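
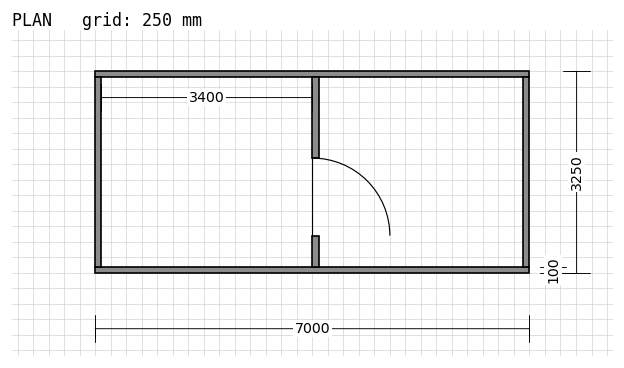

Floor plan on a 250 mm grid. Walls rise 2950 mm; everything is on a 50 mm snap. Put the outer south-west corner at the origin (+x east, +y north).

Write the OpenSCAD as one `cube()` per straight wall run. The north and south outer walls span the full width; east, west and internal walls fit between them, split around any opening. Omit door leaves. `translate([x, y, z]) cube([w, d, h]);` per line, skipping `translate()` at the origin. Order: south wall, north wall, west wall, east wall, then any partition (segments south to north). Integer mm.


cube([7000, 100, 2950]);
translate([0, 3150, 0]) cube([7000, 100, 2950]);
translate([0, 100, 0]) cube([100, 3050, 2950]);
translate([6900, 100, 0]) cube([100, 3050, 2950]);
translate([3500, 100, 0]) cube([100, 500, 2950]);
translate([3500, 1850, 0]) cube([100, 1300, 2950]);


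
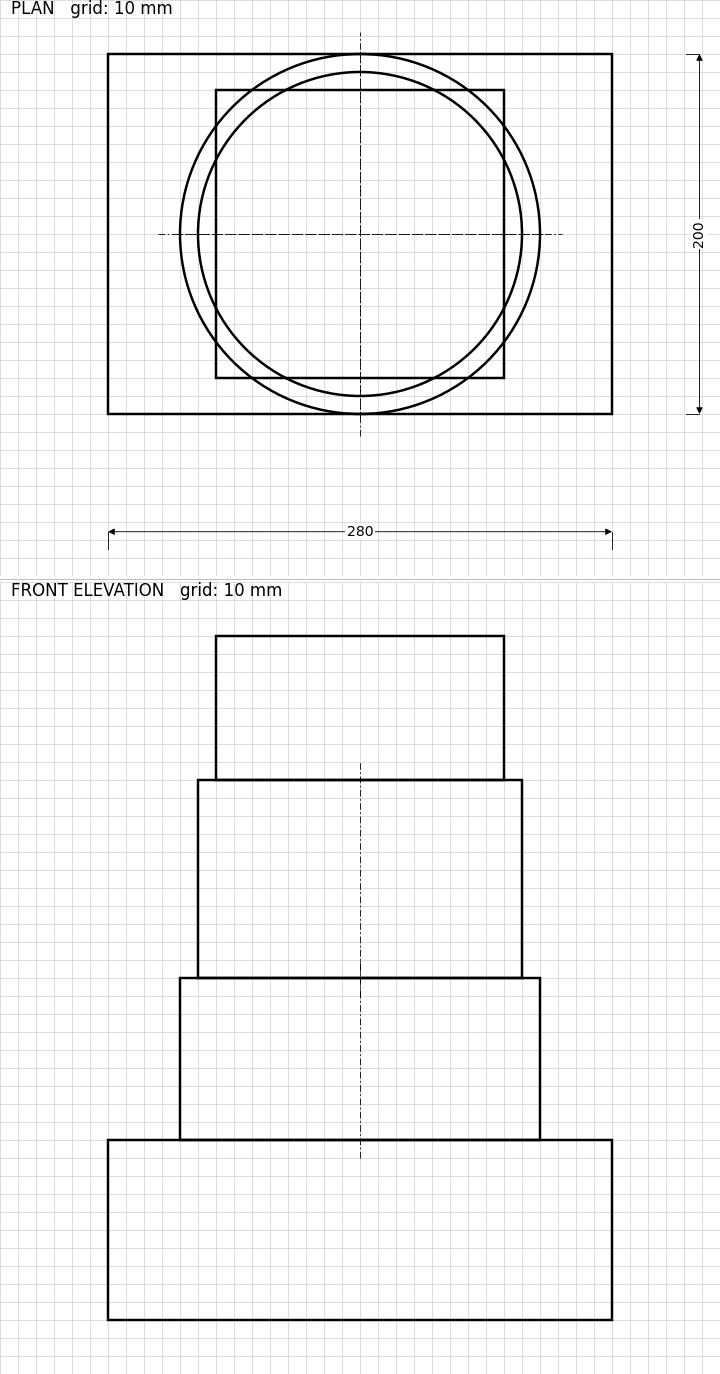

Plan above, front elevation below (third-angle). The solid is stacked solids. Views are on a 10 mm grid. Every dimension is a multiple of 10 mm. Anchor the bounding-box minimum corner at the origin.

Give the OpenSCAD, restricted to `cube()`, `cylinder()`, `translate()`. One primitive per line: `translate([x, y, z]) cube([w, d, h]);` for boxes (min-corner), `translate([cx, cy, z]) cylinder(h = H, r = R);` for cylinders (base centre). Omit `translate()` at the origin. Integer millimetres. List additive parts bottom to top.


cube([280, 200, 100]);
translate([140, 100, 100]) cylinder(h = 90, r = 100);
translate([140, 100, 190]) cylinder(h = 110, r = 90);
translate([60, 20, 300]) cube([160, 160, 80]);


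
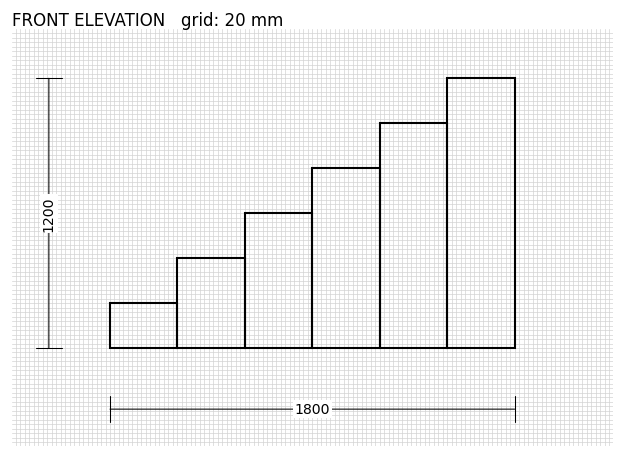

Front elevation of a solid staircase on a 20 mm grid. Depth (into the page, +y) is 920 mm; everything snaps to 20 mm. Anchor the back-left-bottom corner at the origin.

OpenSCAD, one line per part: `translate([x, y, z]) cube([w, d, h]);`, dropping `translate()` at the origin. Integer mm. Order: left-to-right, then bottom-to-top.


cube([300, 920, 200]);
translate([300, 0, 0]) cube([300, 920, 400]);
translate([600, 0, 0]) cube([300, 920, 600]);
translate([900, 0, 0]) cube([300, 920, 800]);
translate([1200, 0, 0]) cube([300, 920, 1000]);
translate([1500, 0, 0]) cube([300, 920, 1200]);


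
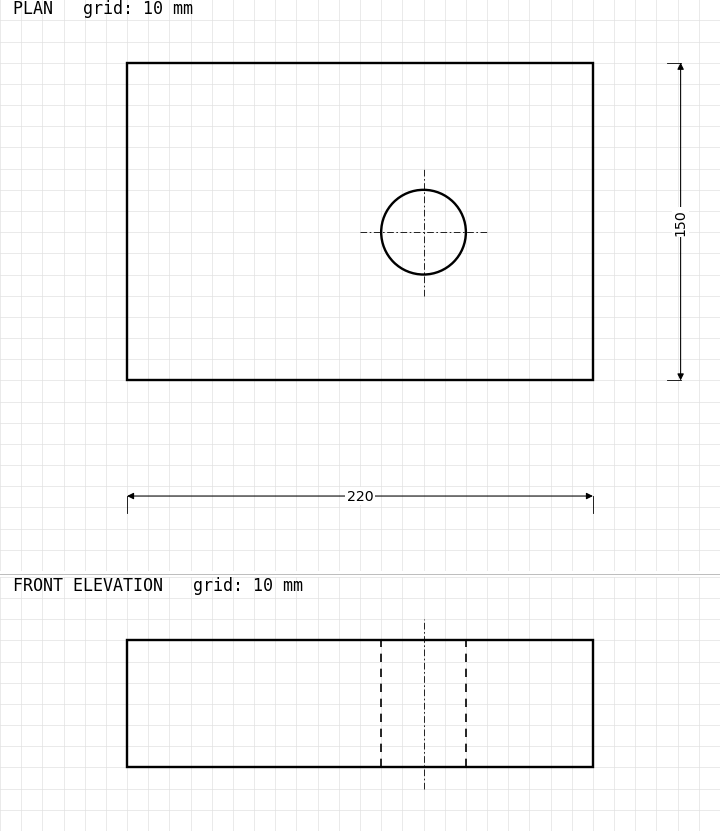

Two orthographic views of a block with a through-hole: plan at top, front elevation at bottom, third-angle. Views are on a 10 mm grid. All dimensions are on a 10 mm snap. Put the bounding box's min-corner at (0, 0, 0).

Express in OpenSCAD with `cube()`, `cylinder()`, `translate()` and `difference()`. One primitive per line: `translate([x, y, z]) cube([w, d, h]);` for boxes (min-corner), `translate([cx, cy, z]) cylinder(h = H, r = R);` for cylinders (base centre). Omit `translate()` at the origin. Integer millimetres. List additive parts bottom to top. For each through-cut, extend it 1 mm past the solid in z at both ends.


difference() {
  cube([220, 150, 60]);
  translate([140, 70, -1]) cylinder(h = 62, r = 20);
}


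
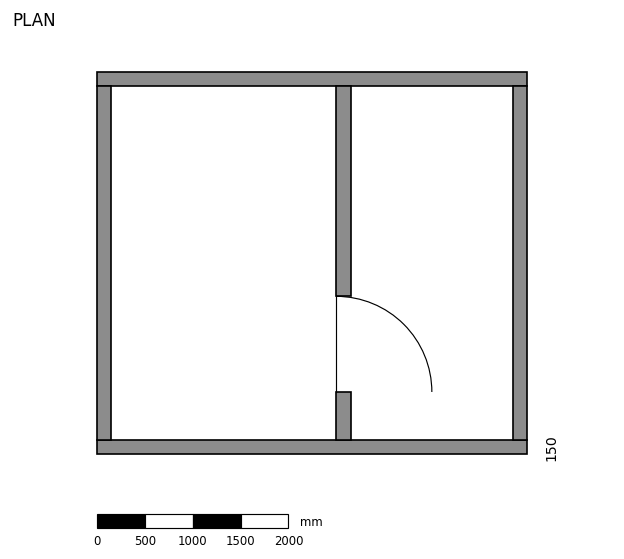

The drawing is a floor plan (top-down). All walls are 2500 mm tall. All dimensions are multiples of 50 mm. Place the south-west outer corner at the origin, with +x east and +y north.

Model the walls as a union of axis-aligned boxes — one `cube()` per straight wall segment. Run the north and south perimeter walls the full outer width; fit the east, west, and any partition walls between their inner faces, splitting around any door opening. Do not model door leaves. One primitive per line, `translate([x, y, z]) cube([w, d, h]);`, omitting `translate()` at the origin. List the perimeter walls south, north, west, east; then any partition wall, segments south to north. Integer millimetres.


cube([4500, 150, 2500]);
translate([0, 3850, 0]) cube([4500, 150, 2500]);
translate([0, 150, 0]) cube([150, 3700, 2500]);
translate([4350, 150, 0]) cube([150, 3700, 2500]);
translate([2500, 150, 0]) cube([150, 500, 2500]);
translate([2500, 1650, 0]) cube([150, 2200, 2500]);


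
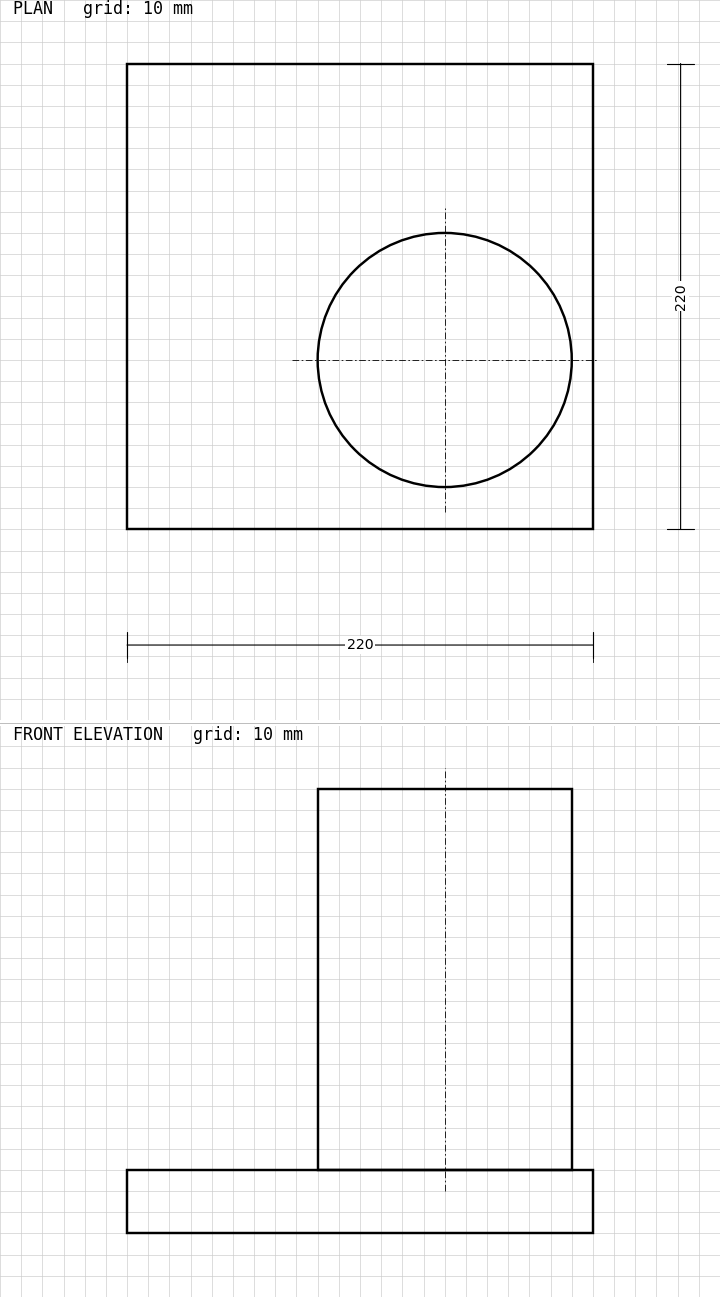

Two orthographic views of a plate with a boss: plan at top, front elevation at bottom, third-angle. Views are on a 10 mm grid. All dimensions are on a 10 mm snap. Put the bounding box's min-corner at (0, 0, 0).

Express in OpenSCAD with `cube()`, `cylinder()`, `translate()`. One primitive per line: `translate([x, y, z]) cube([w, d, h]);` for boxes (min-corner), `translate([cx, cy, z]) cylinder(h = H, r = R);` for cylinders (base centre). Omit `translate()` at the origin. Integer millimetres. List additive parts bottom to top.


cube([220, 220, 30]);
translate([150, 80, 30]) cylinder(h = 180, r = 60);


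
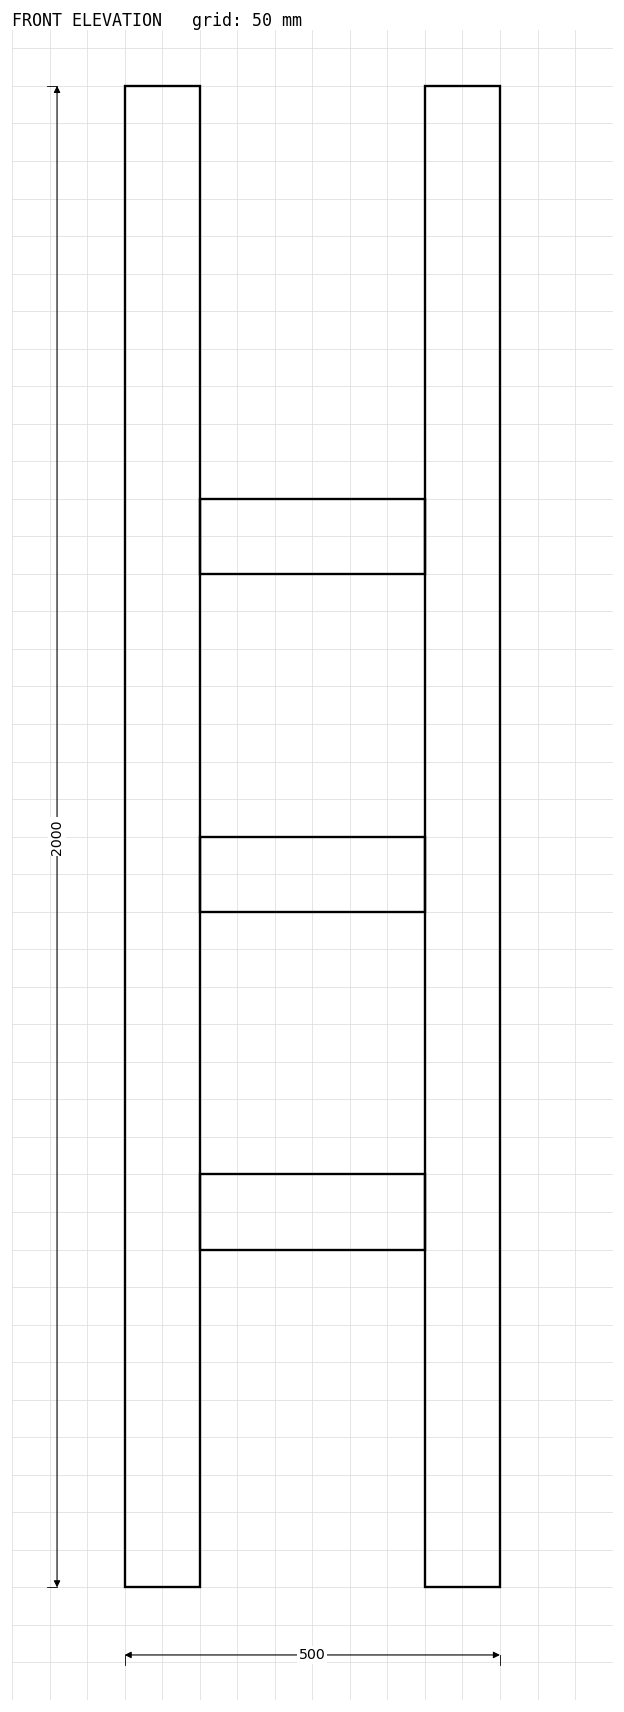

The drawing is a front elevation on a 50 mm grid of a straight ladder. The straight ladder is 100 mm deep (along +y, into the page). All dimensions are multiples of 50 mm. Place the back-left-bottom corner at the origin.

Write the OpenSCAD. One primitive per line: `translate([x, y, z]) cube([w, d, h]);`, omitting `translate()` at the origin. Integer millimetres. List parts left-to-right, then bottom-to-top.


cube([100, 100, 2000]);
translate([100, 0, 450]) cube([300, 100, 100]);
translate([100, 0, 900]) cube([300, 100, 100]);
translate([100, 0, 1350]) cube([300, 100, 100]);
translate([400, 0, 0]) cube([100, 100, 2000]);


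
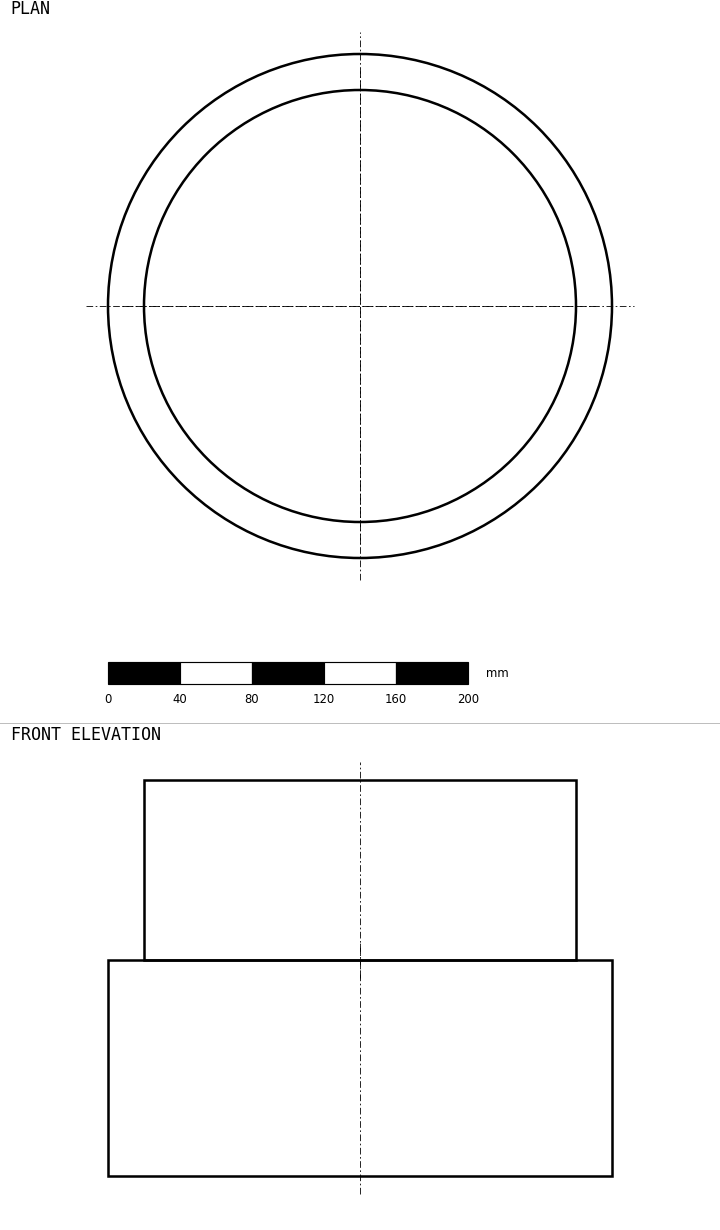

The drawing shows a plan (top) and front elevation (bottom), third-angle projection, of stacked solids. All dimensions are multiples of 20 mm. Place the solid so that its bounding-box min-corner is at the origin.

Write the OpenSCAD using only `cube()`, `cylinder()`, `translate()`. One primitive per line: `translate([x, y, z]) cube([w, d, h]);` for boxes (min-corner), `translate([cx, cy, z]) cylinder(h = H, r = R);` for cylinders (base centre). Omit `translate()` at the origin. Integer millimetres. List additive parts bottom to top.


translate([140, 140, 0]) cylinder(h = 120, r = 140);
translate([140, 140, 120]) cylinder(h = 100, r = 120);


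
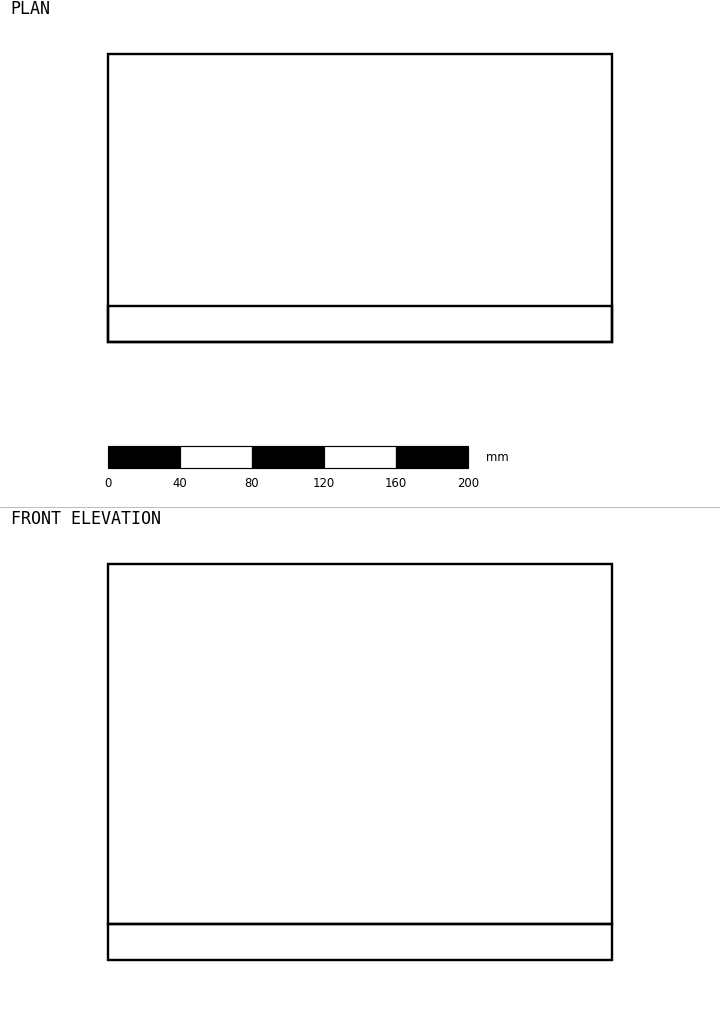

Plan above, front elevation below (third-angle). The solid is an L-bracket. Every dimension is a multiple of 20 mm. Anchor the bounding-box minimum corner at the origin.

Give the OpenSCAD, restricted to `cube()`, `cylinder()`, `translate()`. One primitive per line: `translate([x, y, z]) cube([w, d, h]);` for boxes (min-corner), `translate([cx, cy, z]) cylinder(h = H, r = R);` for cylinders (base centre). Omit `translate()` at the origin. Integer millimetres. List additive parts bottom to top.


cube([280, 160, 20]);
translate([0, 0, 20]) cube([280, 20, 200]);


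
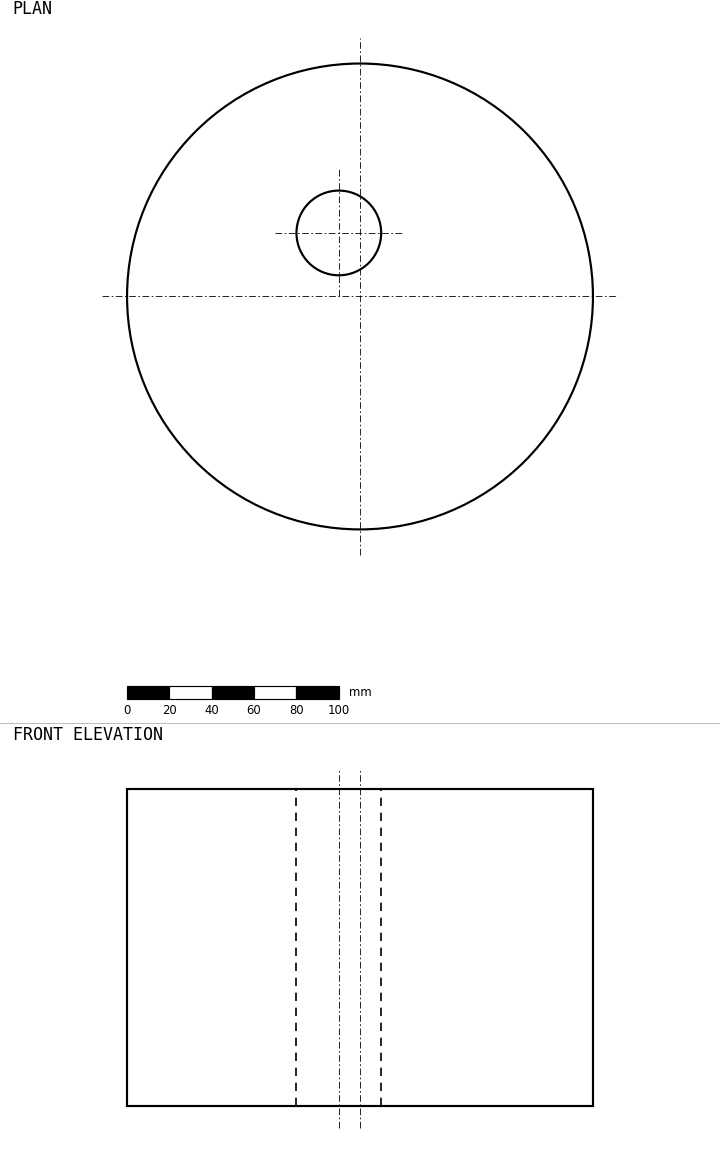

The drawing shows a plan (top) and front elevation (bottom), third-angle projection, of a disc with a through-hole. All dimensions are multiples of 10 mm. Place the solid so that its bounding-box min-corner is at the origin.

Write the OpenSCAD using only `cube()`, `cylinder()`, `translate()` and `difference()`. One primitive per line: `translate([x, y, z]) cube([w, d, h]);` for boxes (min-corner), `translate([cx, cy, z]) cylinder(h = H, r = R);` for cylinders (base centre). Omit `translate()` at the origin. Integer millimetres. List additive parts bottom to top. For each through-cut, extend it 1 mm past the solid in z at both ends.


difference() {
  translate([110, 110, 0]) cylinder(h = 150, r = 110);
  translate([100, 140, -1]) cylinder(h = 152, r = 20);
}


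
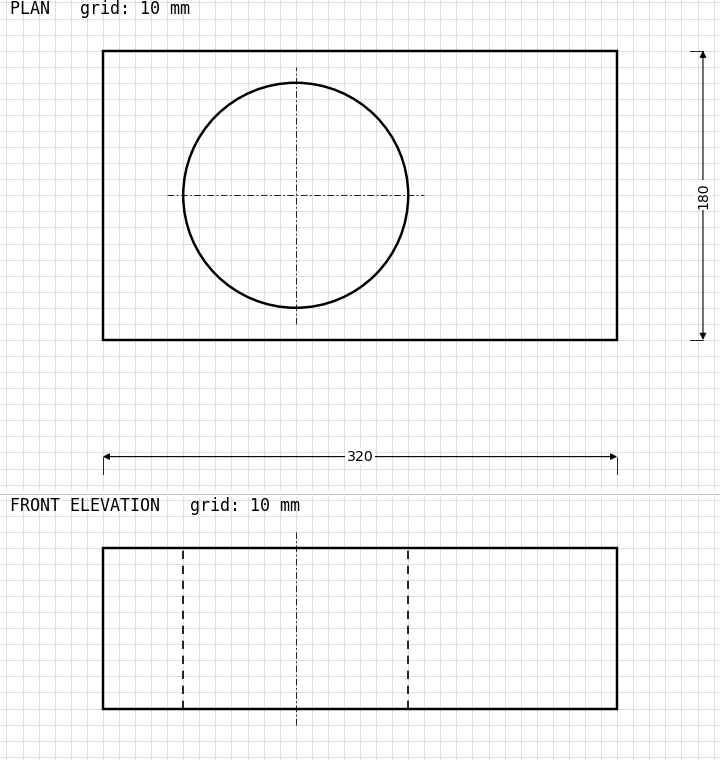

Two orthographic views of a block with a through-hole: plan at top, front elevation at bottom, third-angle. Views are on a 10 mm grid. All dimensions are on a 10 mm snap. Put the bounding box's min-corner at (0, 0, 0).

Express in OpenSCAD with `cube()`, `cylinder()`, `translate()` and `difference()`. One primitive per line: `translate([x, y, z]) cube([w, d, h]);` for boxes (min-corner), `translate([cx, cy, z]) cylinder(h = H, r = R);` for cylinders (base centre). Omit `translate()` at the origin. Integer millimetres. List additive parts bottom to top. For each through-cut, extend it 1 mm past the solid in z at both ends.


difference() {
  cube([320, 180, 100]);
  translate([120, 90, -1]) cylinder(h = 102, r = 70);
}


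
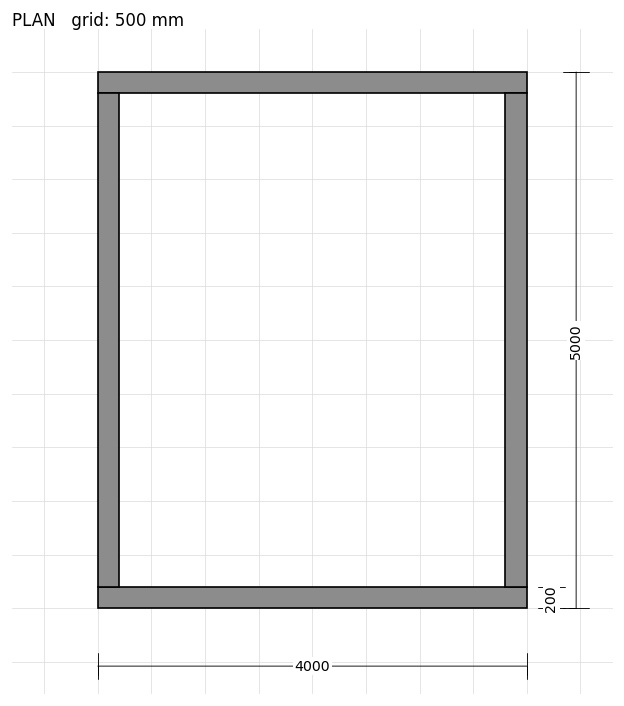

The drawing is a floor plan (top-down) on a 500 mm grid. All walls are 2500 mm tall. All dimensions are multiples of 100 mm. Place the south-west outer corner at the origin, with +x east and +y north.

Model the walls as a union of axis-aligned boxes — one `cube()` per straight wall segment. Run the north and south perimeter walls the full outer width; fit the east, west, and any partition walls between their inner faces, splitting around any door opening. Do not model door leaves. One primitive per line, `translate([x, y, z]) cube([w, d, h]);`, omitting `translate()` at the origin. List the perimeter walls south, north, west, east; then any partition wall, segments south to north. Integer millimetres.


cube([4000, 200, 2500]);
translate([0, 4800, 0]) cube([4000, 200, 2500]);
translate([0, 200, 0]) cube([200, 4600, 2500]);
translate([3800, 200, 0]) cube([200, 4600, 2500]);


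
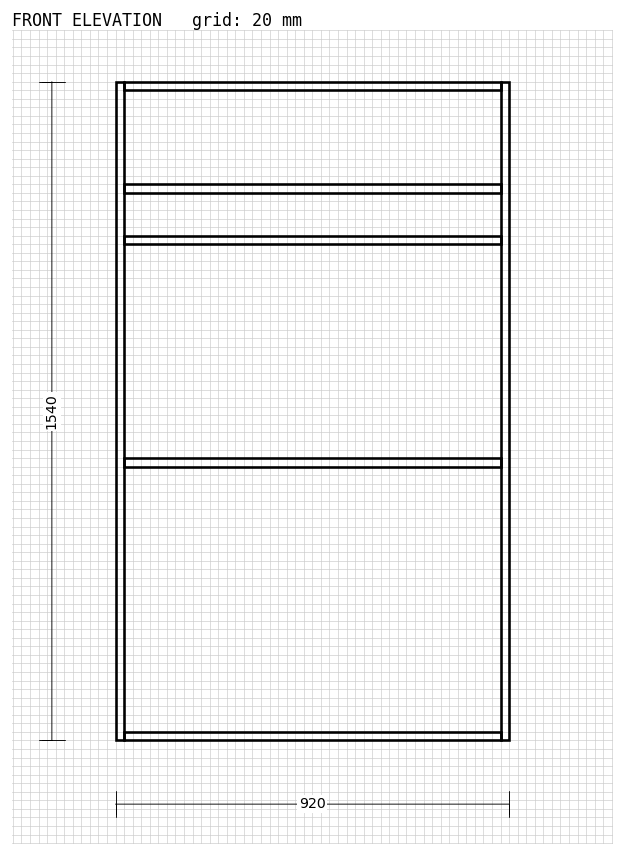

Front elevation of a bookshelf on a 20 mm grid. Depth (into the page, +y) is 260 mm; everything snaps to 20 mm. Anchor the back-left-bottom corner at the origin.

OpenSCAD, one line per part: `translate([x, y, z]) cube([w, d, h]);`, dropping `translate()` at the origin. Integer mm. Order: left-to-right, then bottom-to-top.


cube([20, 260, 1540]);
translate([20, 0, 0]) cube([880, 260, 20]);
translate([20, 0, 640]) cube([880, 260, 20]);
translate([20, 0, 1160]) cube([880, 260, 20]);
translate([20, 0, 1280]) cube([880, 260, 20]);
translate([20, 0, 1520]) cube([880, 260, 20]);
translate([900, 0, 0]) cube([20, 260, 1540]);


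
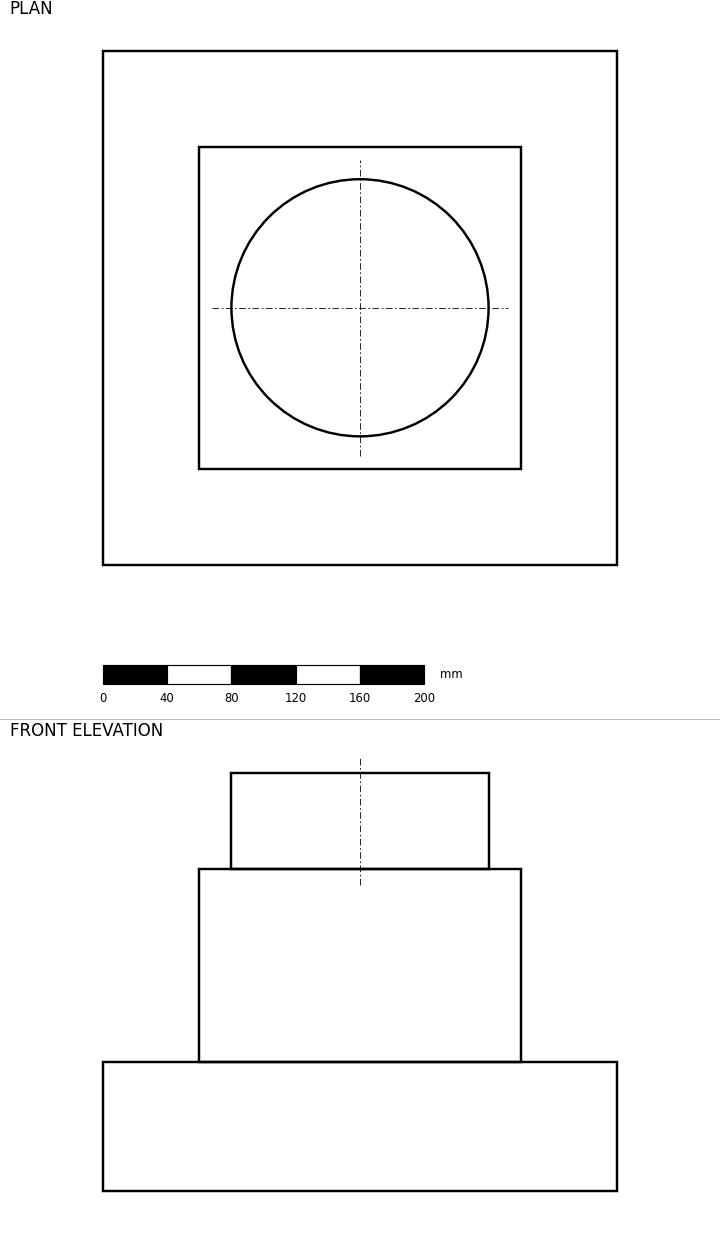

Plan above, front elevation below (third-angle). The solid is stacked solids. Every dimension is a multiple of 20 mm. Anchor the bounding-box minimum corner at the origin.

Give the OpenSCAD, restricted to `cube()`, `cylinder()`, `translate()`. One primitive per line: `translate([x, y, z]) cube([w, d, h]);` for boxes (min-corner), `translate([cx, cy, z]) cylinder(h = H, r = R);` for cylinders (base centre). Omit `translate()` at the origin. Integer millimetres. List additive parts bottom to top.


cube([320, 320, 80]);
translate([60, 60, 80]) cube([200, 200, 120]);
translate([160, 160, 200]) cylinder(h = 60, r = 80);


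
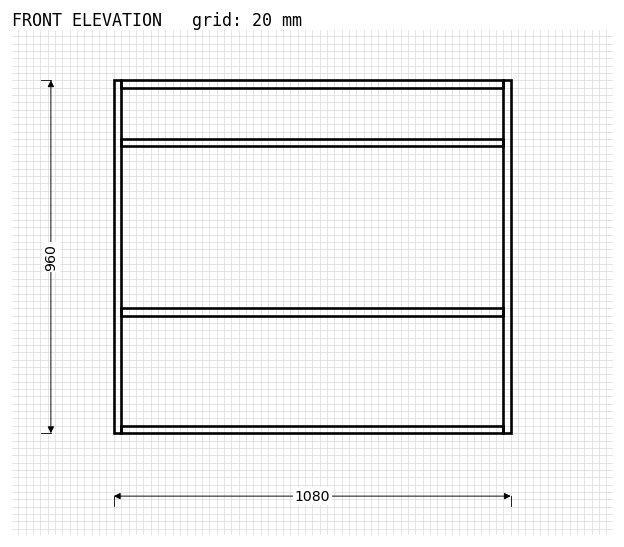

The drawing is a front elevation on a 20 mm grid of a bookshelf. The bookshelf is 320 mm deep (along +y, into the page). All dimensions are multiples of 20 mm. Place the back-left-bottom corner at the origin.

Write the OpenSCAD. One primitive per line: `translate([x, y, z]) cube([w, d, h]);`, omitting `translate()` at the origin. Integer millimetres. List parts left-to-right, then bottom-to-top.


cube([20, 320, 960]);
translate([20, 0, 0]) cube([1040, 320, 20]);
translate([20, 0, 320]) cube([1040, 320, 20]);
translate([20, 0, 780]) cube([1040, 320, 20]);
translate([20, 0, 940]) cube([1040, 320, 20]);
translate([1060, 0, 0]) cube([20, 320, 960]);


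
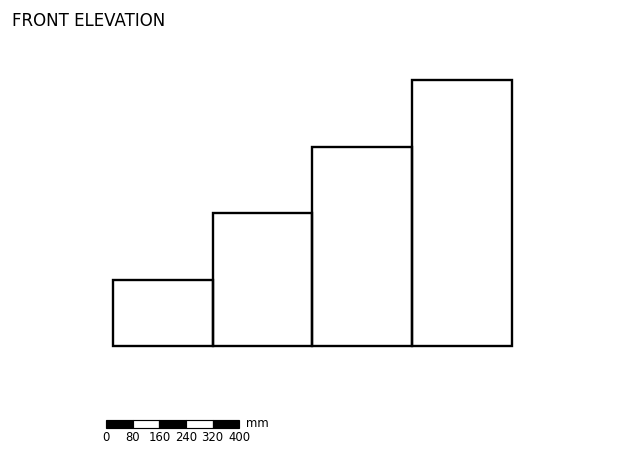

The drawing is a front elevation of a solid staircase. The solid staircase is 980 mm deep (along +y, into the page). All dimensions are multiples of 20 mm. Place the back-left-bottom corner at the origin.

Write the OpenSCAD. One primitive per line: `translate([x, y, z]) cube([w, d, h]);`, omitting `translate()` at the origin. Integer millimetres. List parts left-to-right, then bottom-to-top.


cube([300, 980, 200]);
translate([300, 0, 0]) cube([300, 980, 400]);
translate([600, 0, 0]) cube([300, 980, 600]);
translate([900, 0, 0]) cube([300, 980, 800]);


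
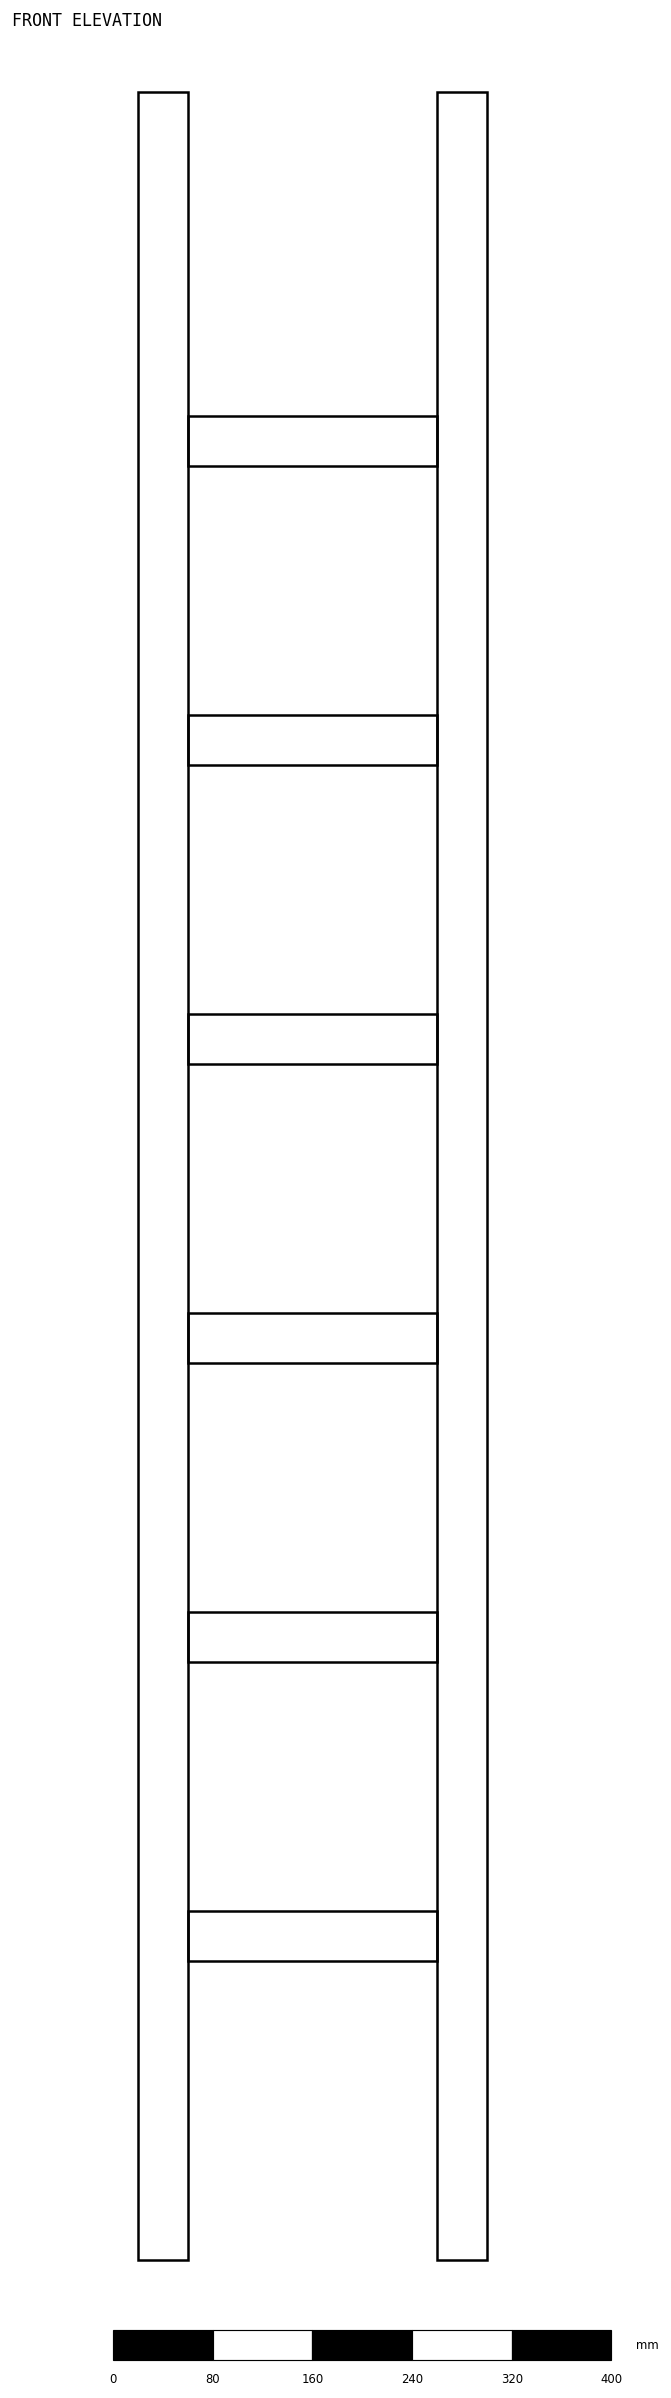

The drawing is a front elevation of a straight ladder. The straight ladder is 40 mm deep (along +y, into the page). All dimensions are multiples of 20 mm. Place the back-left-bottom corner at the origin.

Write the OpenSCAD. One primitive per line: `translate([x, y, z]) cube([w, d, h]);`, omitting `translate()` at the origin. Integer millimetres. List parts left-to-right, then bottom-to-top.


cube([40, 40, 1740]);
translate([40, 0, 240]) cube([200, 40, 40]);
translate([40, 0, 480]) cube([200, 40, 40]);
translate([40, 0, 720]) cube([200, 40, 40]);
translate([40, 0, 960]) cube([200, 40, 40]);
translate([40, 0, 1200]) cube([200, 40, 40]);
translate([40, 0, 1440]) cube([200, 40, 40]);
translate([240, 0, 0]) cube([40, 40, 1740]);


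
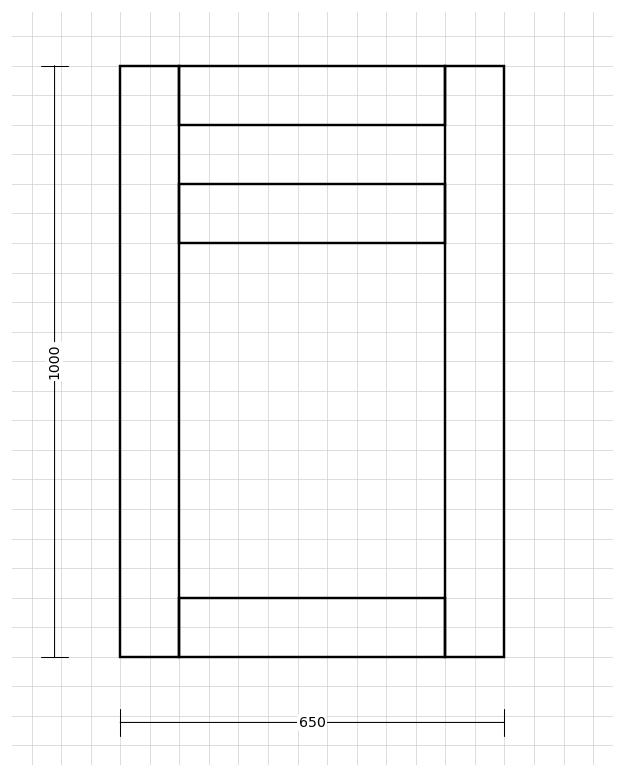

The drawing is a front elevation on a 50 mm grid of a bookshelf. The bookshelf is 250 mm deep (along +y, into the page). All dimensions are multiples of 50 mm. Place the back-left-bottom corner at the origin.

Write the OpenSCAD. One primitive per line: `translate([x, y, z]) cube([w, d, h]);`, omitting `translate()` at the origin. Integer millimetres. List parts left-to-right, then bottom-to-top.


cube([100, 250, 1000]);
translate([100, 0, 0]) cube([450, 250, 100]);
translate([100, 0, 700]) cube([450, 250, 100]);
translate([100, 0, 900]) cube([450, 250, 100]);
translate([550, 0, 0]) cube([100, 250, 1000]);


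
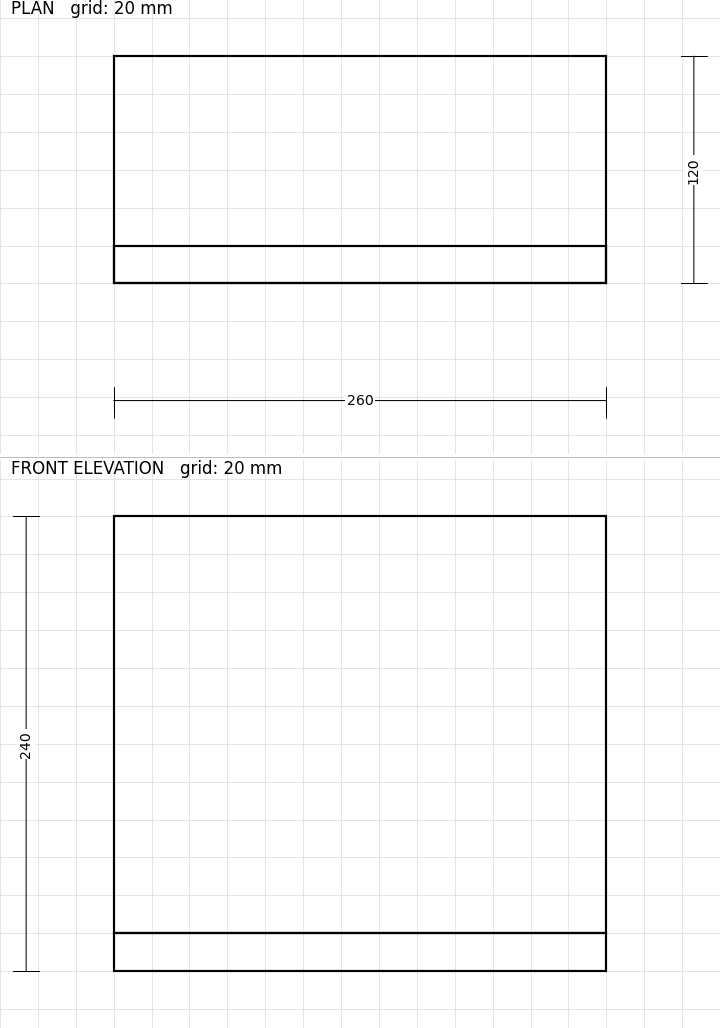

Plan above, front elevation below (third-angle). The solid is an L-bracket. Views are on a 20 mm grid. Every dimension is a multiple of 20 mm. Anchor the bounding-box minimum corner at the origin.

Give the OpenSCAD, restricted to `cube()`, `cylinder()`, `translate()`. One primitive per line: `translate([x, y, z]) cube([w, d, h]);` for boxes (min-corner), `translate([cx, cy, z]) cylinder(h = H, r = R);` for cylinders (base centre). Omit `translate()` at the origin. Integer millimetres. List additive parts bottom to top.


cube([260, 120, 20]);
translate([0, 0, 20]) cube([260, 20, 220]);


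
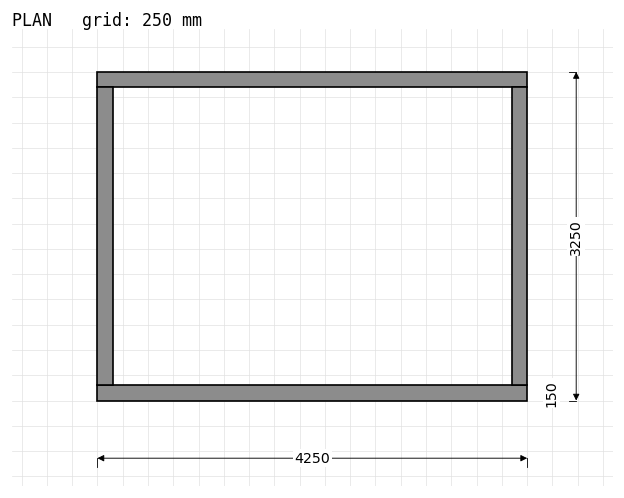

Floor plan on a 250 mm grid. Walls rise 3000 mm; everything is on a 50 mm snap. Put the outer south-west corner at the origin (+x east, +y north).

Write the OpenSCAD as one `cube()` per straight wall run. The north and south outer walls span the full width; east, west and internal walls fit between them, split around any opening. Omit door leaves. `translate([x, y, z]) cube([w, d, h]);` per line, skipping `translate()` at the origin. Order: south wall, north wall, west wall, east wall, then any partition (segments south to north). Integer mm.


cube([4250, 150, 3000]);
translate([0, 3100, 0]) cube([4250, 150, 3000]);
translate([0, 150, 0]) cube([150, 2950, 3000]);
translate([4100, 150, 0]) cube([150, 2950, 3000]);


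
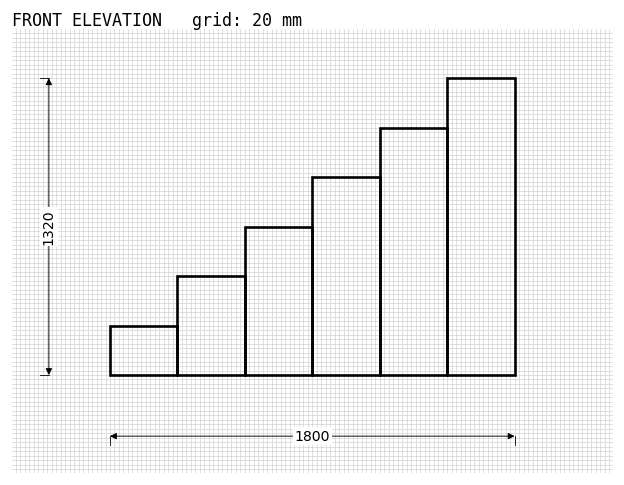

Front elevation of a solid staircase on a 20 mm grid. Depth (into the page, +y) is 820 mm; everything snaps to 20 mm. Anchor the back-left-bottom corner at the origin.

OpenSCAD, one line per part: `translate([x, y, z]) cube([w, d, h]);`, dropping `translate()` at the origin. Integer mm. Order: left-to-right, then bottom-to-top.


cube([300, 820, 220]);
translate([300, 0, 0]) cube([300, 820, 440]);
translate([600, 0, 0]) cube([300, 820, 660]);
translate([900, 0, 0]) cube([300, 820, 880]);
translate([1200, 0, 0]) cube([300, 820, 1100]);
translate([1500, 0, 0]) cube([300, 820, 1320]);


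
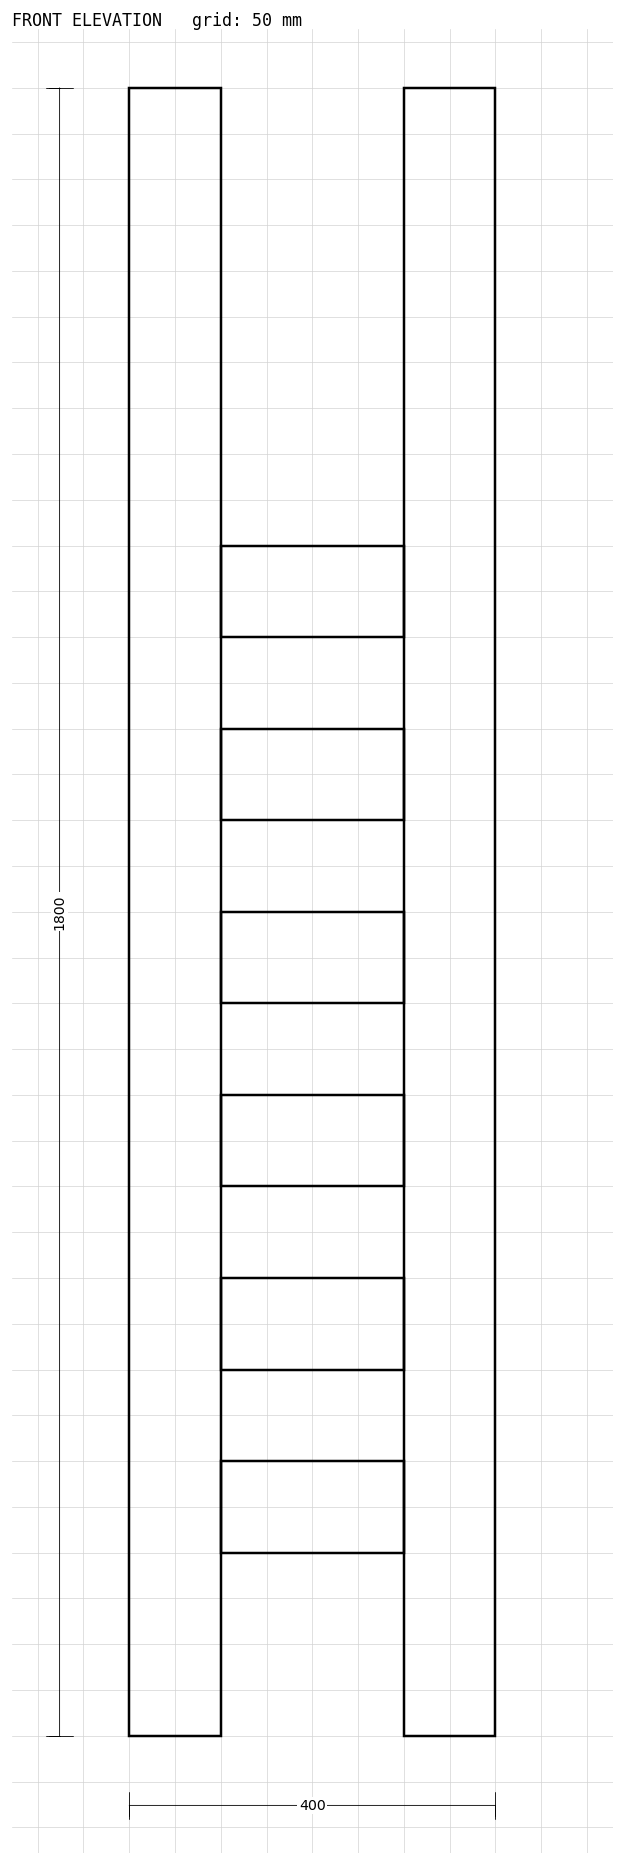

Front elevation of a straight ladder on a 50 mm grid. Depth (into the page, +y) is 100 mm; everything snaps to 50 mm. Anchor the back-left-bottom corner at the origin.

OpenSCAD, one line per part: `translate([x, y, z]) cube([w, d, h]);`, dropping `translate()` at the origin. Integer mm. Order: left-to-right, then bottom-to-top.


cube([100, 100, 1800]);
translate([100, 0, 200]) cube([200, 100, 100]);
translate([100, 0, 400]) cube([200, 100, 100]);
translate([100, 0, 600]) cube([200, 100, 100]);
translate([100, 0, 800]) cube([200, 100, 100]);
translate([100, 0, 1000]) cube([200, 100, 100]);
translate([100, 0, 1200]) cube([200, 100, 100]);
translate([300, 0, 0]) cube([100, 100, 1800]);


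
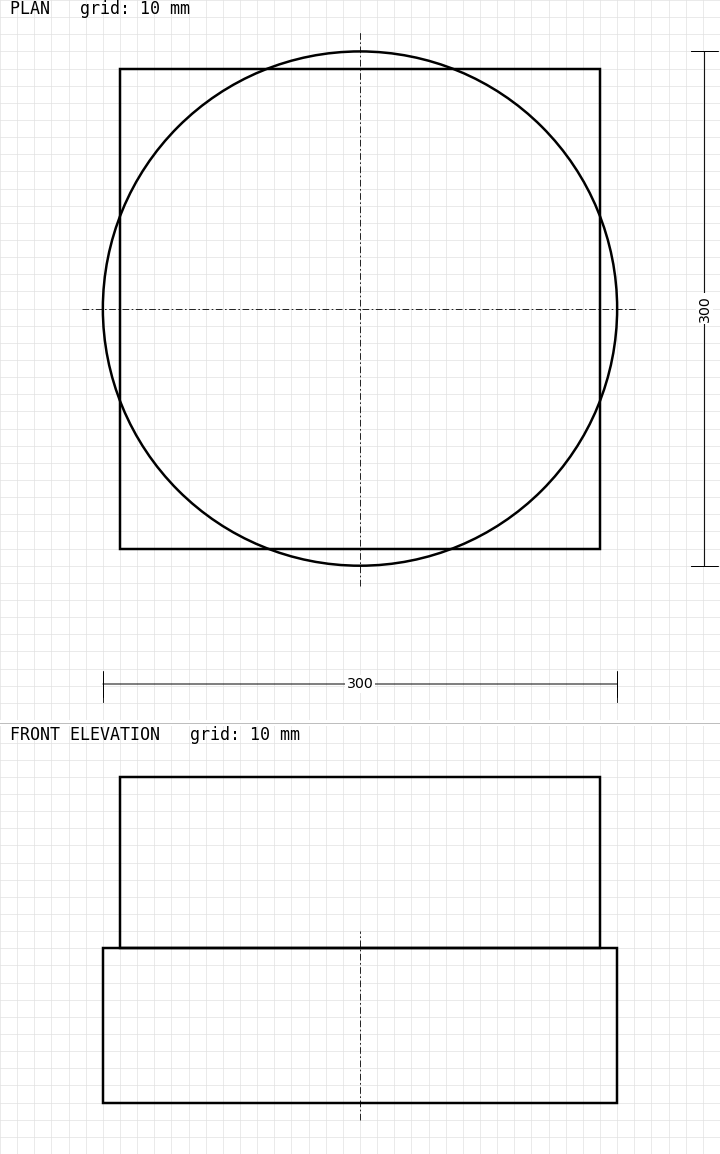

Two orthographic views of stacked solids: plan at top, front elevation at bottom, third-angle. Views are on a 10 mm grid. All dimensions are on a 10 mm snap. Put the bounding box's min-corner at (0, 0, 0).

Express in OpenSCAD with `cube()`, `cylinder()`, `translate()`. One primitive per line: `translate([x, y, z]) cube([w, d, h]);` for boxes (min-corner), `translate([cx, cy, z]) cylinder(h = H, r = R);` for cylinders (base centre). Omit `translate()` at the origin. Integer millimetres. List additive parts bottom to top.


translate([150, 150, 0]) cylinder(h = 90, r = 150);
translate([10, 10, 90]) cube([280, 280, 100]);


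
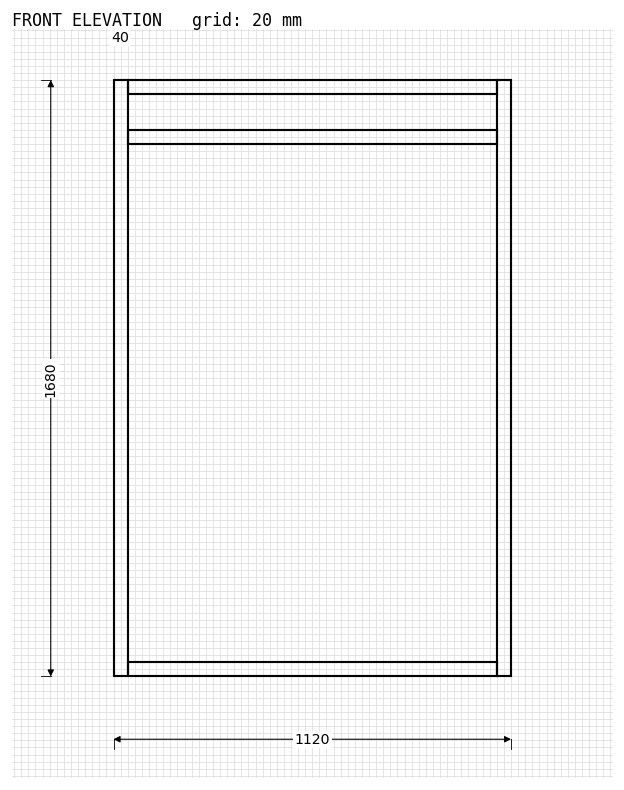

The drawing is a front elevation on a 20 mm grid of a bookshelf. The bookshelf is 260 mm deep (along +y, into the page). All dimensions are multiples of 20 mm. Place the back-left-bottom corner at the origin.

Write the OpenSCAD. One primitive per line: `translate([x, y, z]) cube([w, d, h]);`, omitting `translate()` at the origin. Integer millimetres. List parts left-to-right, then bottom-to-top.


cube([40, 260, 1680]);
translate([40, 0, 0]) cube([1040, 260, 40]);
translate([40, 0, 1500]) cube([1040, 260, 40]);
translate([40, 0, 1640]) cube([1040, 260, 40]);
translate([1080, 0, 0]) cube([40, 260, 1680]);


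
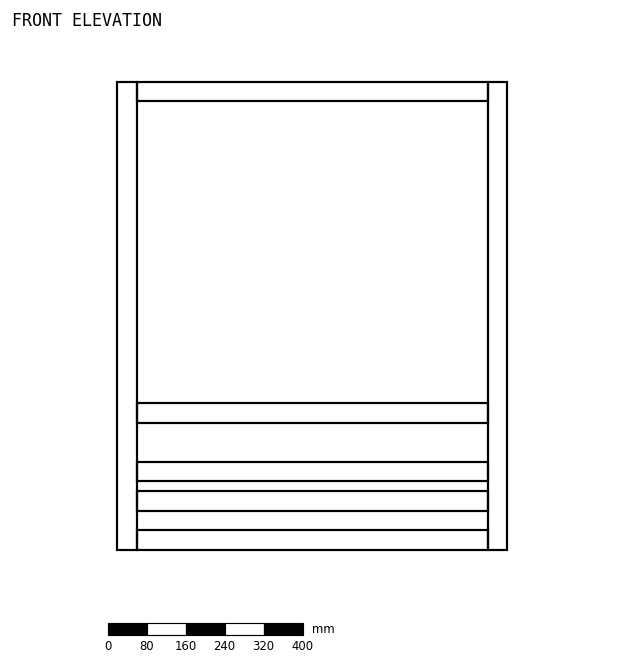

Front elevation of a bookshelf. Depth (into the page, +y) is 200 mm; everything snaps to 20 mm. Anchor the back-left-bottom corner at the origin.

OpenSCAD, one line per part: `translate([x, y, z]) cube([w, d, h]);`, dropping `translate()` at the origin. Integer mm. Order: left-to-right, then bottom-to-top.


cube([40, 200, 960]);
translate([40, 0, 0]) cube([720, 200, 40]);
translate([40, 0, 80]) cube([720, 200, 40]);
translate([40, 0, 140]) cube([720, 200, 40]);
translate([40, 0, 260]) cube([720, 200, 40]);
translate([40, 0, 920]) cube([720, 200, 40]);
translate([760, 0, 0]) cube([40, 200, 960]);


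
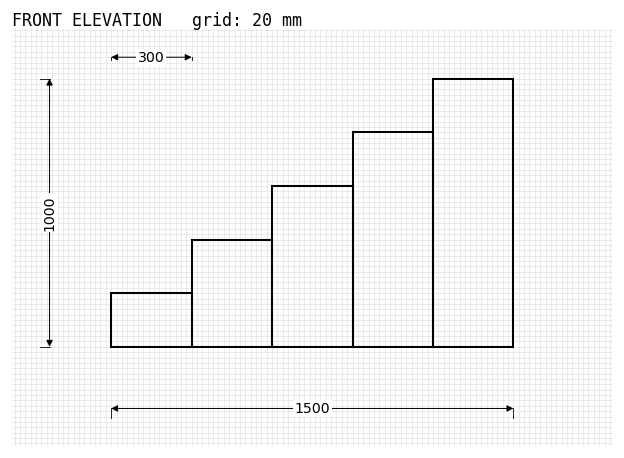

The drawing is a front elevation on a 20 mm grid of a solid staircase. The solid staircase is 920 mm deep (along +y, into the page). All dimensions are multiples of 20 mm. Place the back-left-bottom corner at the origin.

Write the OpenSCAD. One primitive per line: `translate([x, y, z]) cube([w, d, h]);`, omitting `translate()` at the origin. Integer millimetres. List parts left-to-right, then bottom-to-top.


cube([300, 920, 200]);
translate([300, 0, 0]) cube([300, 920, 400]);
translate([600, 0, 0]) cube([300, 920, 600]);
translate([900, 0, 0]) cube([300, 920, 800]);
translate([1200, 0, 0]) cube([300, 920, 1000]);


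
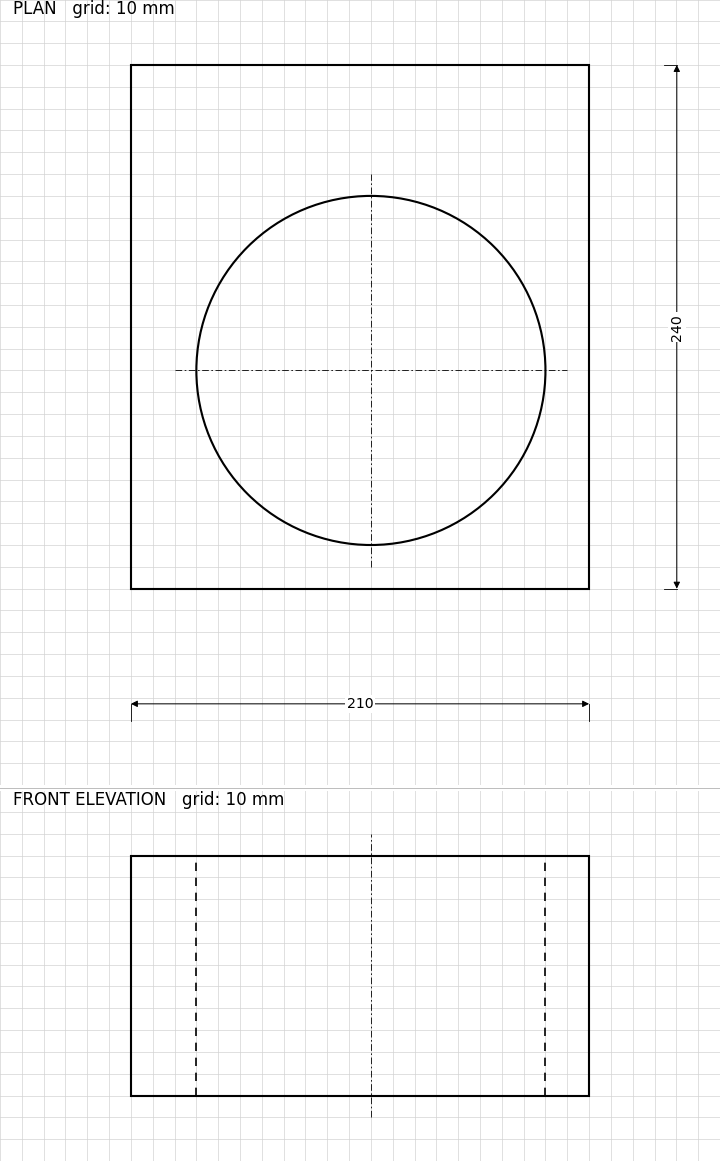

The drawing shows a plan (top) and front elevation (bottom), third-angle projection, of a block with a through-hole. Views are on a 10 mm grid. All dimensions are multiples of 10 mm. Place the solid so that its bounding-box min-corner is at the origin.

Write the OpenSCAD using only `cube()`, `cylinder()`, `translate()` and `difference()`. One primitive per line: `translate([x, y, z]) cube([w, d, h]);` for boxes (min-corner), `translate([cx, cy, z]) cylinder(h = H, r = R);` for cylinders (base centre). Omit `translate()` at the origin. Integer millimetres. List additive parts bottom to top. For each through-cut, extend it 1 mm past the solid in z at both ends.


difference() {
  cube([210, 240, 110]);
  translate([110, 100, -1]) cylinder(h = 112, r = 80);
}


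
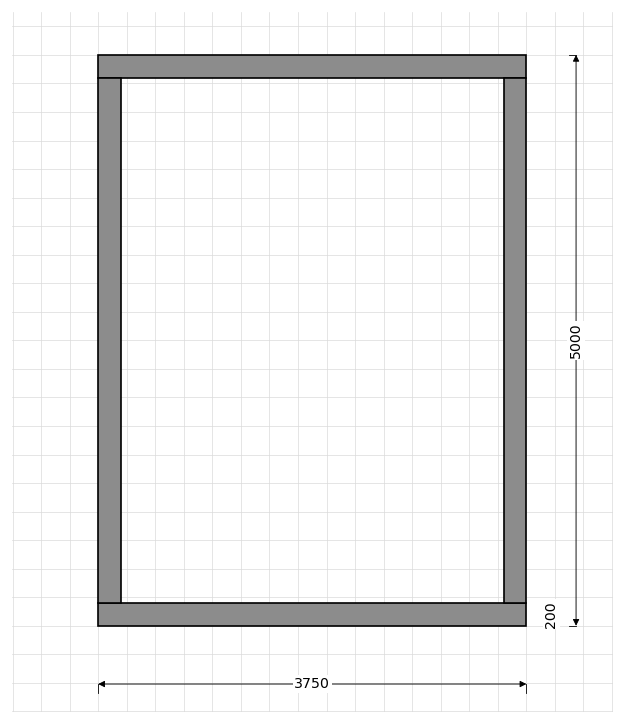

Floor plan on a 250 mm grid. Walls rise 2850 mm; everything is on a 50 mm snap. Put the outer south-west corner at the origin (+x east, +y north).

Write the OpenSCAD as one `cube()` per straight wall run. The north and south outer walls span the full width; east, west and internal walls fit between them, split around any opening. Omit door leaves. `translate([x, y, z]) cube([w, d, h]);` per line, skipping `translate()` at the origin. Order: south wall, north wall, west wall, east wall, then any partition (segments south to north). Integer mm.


cube([3750, 200, 2850]);
translate([0, 4800, 0]) cube([3750, 200, 2850]);
translate([0, 200, 0]) cube([200, 4600, 2850]);
translate([3550, 200, 0]) cube([200, 4600, 2850]);


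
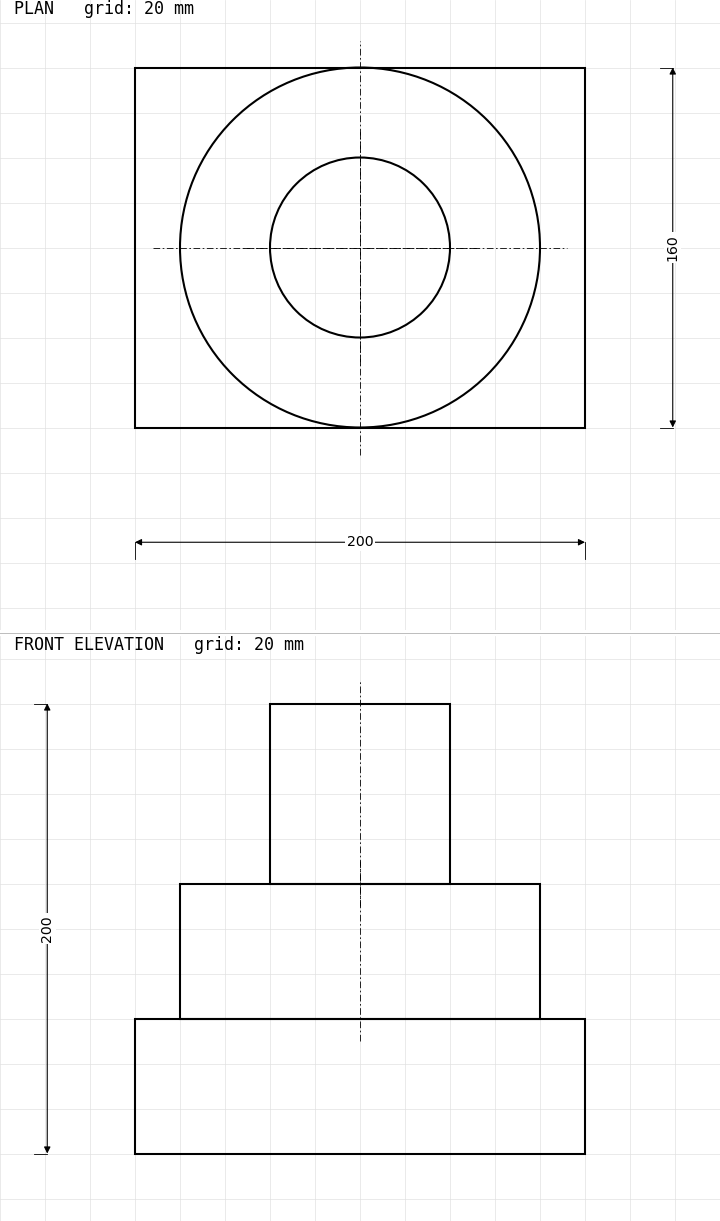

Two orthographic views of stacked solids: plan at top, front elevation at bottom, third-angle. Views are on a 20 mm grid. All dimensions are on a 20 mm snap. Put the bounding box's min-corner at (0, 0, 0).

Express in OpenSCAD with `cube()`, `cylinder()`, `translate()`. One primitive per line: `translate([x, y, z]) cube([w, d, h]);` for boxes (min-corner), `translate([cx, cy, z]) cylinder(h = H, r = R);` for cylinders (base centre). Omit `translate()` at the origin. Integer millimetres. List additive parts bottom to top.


cube([200, 160, 60]);
translate([100, 80, 60]) cylinder(h = 60, r = 80);
translate([100, 80, 120]) cylinder(h = 80, r = 40);


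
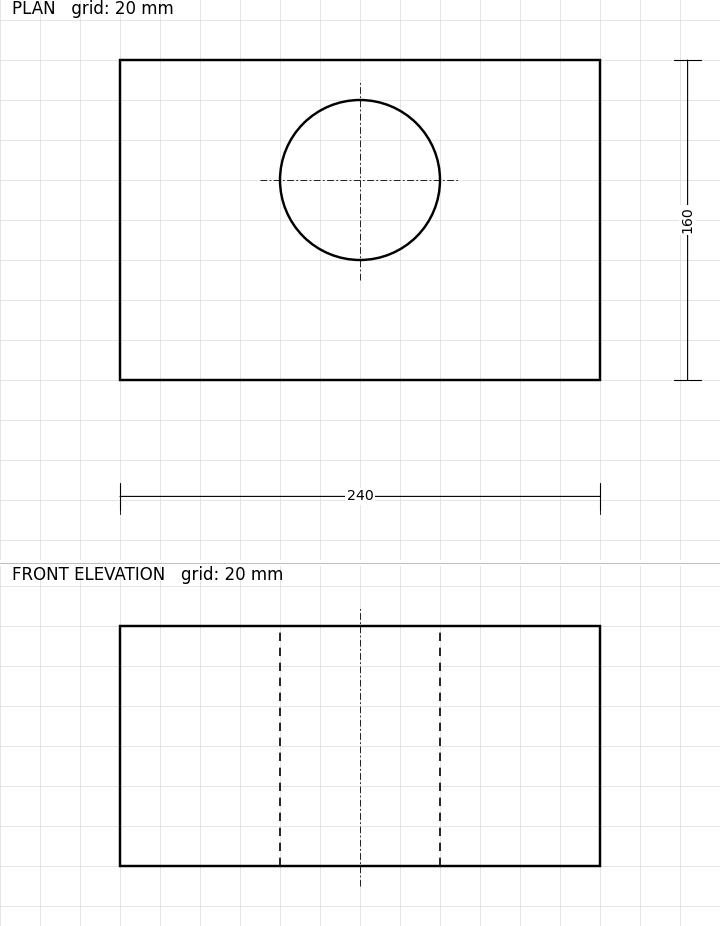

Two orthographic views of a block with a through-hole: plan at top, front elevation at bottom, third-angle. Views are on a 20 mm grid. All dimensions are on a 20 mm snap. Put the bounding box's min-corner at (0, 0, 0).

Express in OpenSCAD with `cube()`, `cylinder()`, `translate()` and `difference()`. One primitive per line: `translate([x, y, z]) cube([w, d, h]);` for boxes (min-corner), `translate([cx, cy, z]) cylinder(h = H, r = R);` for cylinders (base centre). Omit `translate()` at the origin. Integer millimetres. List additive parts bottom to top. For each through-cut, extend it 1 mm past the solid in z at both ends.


difference() {
  cube([240, 160, 120]);
  translate([120, 100, -1]) cylinder(h = 122, r = 40);
}


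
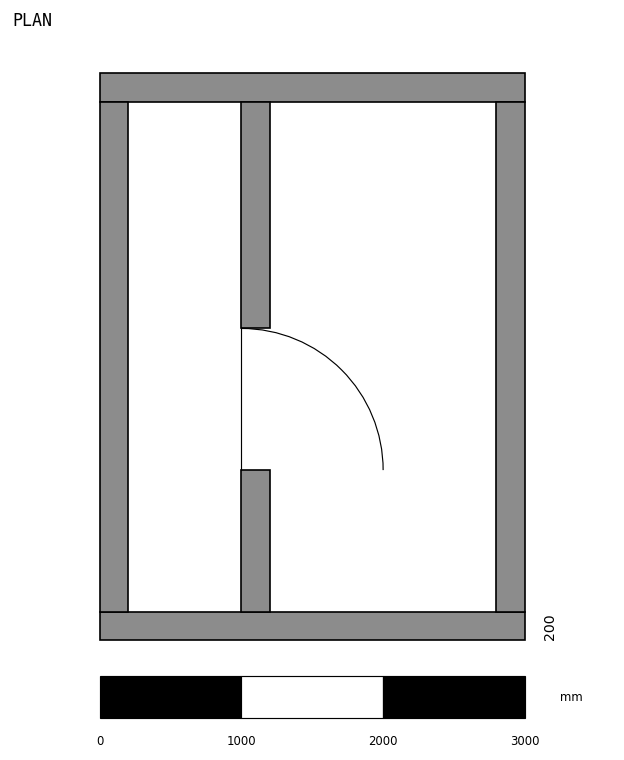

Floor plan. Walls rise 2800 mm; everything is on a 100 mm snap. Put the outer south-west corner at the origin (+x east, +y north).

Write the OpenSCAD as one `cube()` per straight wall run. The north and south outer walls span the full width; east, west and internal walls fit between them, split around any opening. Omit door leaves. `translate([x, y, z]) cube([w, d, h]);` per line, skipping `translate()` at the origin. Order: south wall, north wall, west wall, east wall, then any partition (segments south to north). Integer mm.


cube([3000, 200, 2800]);
translate([0, 3800, 0]) cube([3000, 200, 2800]);
translate([0, 200, 0]) cube([200, 3600, 2800]);
translate([2800, 200, 0]) cube([200, 3600, 2800]);
translate([1000, 200, 0]) cube([200, 1000, 2800]);
translate([1000, 2200, 0]) cube([200, 1600, 2800]);


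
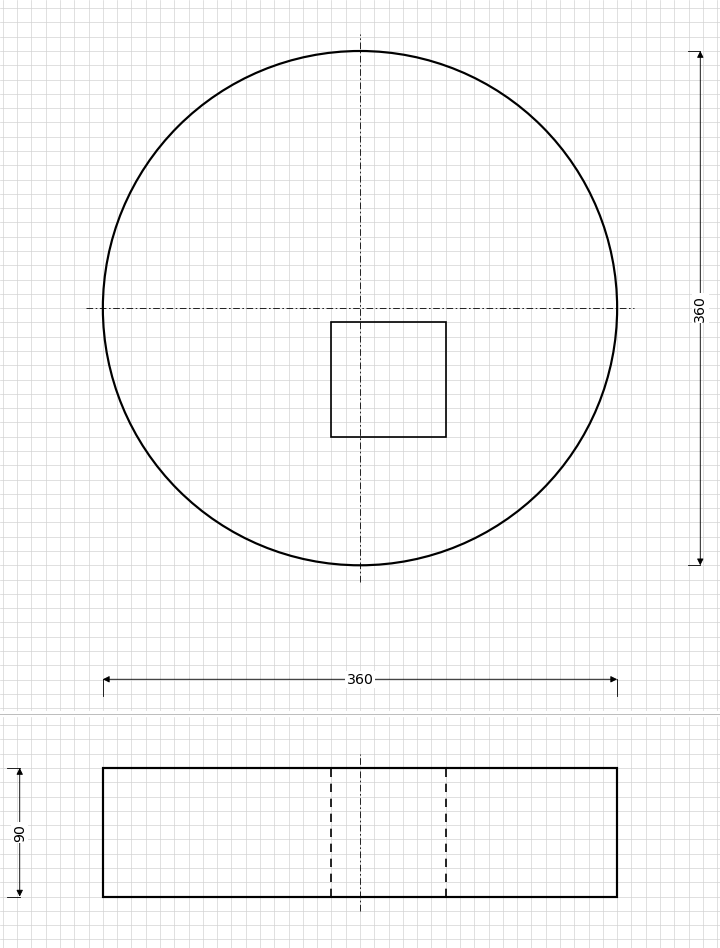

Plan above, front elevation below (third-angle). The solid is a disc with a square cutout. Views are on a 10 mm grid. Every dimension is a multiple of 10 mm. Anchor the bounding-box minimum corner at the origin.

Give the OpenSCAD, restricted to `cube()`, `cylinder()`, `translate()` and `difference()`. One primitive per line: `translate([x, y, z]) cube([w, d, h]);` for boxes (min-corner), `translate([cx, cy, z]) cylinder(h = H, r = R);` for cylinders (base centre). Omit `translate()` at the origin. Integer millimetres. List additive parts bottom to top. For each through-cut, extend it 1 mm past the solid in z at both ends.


difference() {
  translate([180, 180, 0]) cylinder(h = 90, r = 180);
  translate([160, 90, -1]) cube([80, 80, 92]);
}


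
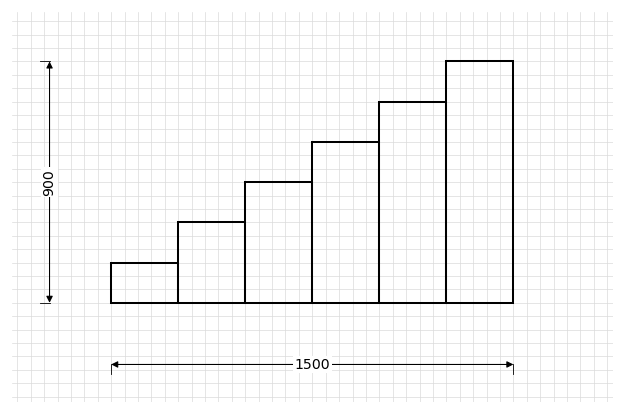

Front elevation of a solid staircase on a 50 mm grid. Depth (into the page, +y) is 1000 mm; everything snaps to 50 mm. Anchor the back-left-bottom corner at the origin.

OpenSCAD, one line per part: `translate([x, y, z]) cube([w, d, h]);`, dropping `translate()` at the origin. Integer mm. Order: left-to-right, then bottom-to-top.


cube([250, 1000, 150]);
translate([250, 0, 0]) cube([250, 1000, 300]);
translate([500, 0, 0]) cube([250, 1000, 450]);
translate([750, 0, 0]) cube([250, 1000, 600]);
translate([1000, 0, 0]) cube([250, 1000, 750]);
translate([1250, 0, 0]) cube([250, 1000, 900]);


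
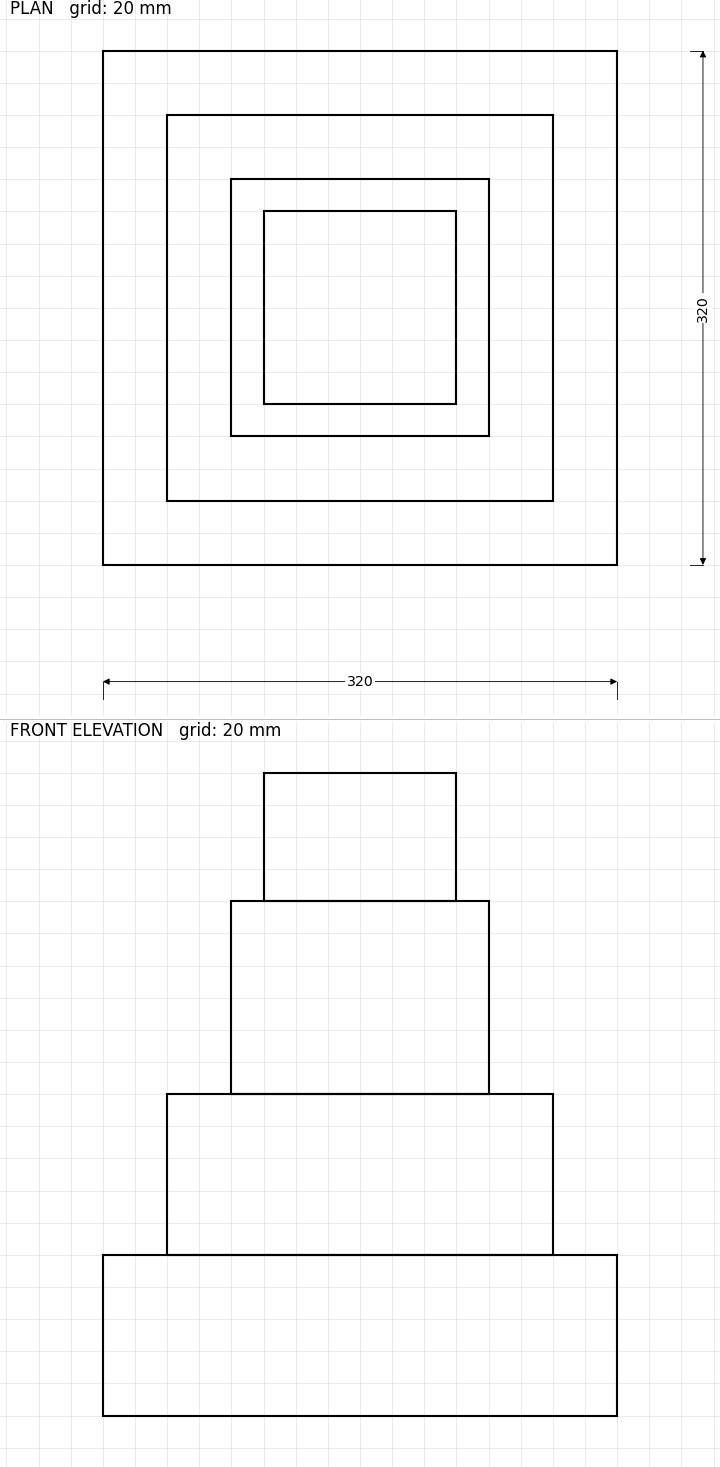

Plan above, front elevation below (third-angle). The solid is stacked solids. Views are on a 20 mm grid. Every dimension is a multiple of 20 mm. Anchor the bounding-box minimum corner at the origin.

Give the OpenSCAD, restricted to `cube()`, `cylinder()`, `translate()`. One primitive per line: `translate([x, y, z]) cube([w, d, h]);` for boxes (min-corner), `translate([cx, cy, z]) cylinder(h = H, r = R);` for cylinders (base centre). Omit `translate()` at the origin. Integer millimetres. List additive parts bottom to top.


cube([320, 320, 100]);
translate([40, 40, 100]) cube([240, 240, 100]);
translate([80, 80, 200]) cube([160, 160, 120]);
translate([100, 100, 320]) cube([120, 120, 80]);


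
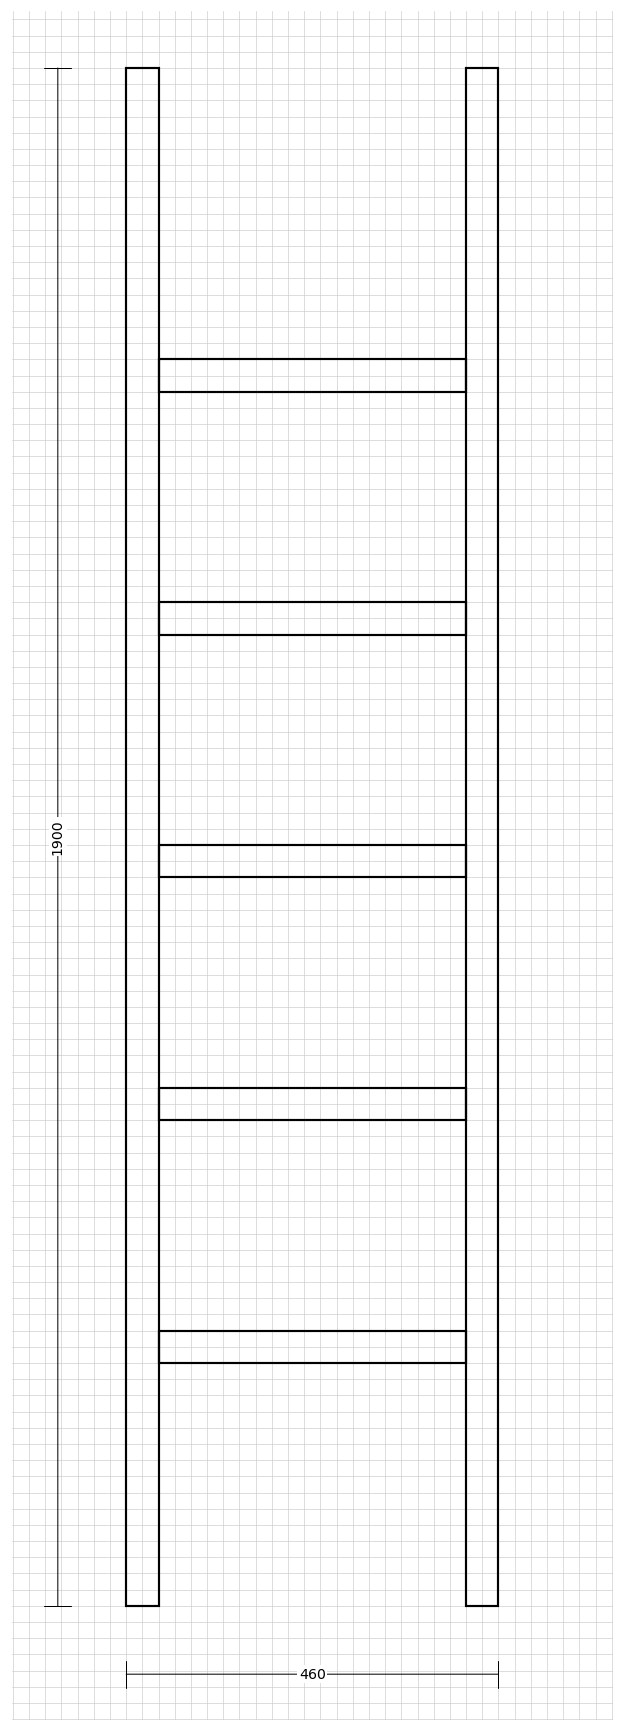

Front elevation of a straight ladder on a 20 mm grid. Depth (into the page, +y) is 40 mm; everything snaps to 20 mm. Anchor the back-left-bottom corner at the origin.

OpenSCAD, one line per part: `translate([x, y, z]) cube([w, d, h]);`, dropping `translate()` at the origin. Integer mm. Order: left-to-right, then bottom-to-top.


cube([40, 40, 1900]);
translate([40, 0, 300]) cube([380, 40, 40]);
translate([40, 0, 600]) cube([380, 40, 40]);
translate([40, 0, 900]) cube([380, 40, 40]);
translate([40, 0, 1200]) cube([380, 40, 40]);
translate([40, 0, 1500]) cube([380, 40, 40]);
translate([420, 0, 0]) cube([40, 40, 1900]);
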